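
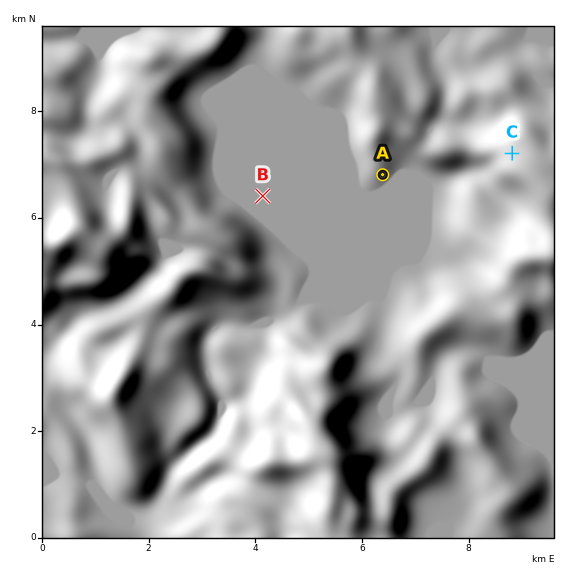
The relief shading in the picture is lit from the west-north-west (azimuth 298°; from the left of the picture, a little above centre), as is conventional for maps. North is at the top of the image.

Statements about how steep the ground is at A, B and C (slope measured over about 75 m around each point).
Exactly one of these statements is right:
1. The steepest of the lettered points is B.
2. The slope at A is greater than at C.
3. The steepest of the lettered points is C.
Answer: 3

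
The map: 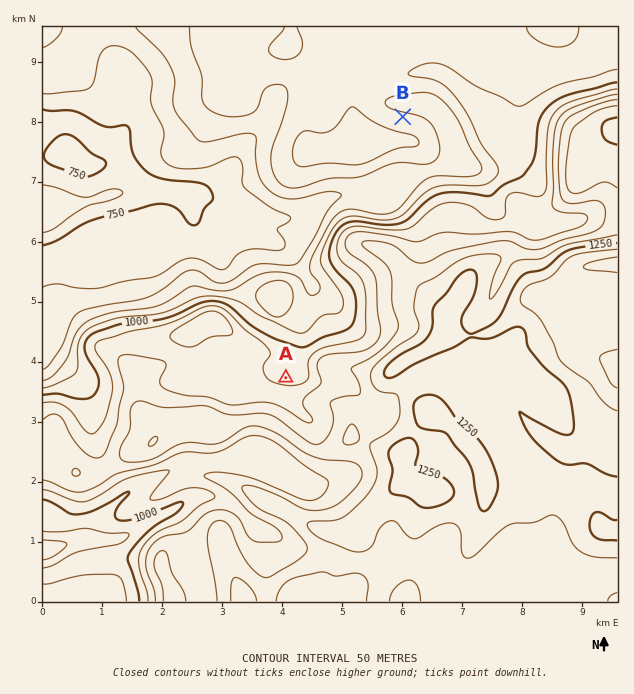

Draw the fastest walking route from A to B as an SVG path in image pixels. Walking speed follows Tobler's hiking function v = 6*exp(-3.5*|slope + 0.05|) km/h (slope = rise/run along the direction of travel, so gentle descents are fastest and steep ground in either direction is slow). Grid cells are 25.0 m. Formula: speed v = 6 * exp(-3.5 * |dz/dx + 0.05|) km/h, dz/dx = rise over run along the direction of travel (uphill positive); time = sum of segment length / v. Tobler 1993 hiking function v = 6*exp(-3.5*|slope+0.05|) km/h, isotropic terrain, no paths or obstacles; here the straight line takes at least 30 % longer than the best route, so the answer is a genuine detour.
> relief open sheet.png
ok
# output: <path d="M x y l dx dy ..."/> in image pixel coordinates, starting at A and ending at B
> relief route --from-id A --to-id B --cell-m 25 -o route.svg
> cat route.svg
<path d="M286 378l19-39 0-74 29-57 13-13 2-3 40-41 9-18 0-7 5-9"/>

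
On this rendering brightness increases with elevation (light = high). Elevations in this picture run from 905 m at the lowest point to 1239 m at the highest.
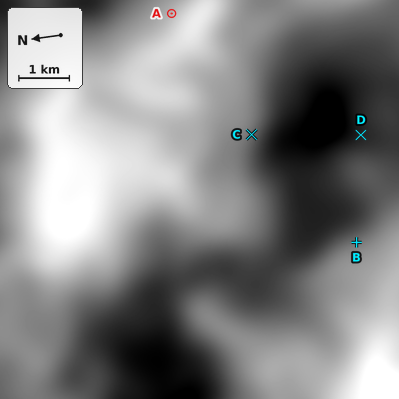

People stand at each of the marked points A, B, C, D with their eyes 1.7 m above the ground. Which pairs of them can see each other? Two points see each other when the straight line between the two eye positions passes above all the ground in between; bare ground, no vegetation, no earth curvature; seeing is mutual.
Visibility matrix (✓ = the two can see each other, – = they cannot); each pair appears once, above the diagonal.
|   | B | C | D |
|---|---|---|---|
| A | – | – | – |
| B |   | ✓ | – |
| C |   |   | ✓ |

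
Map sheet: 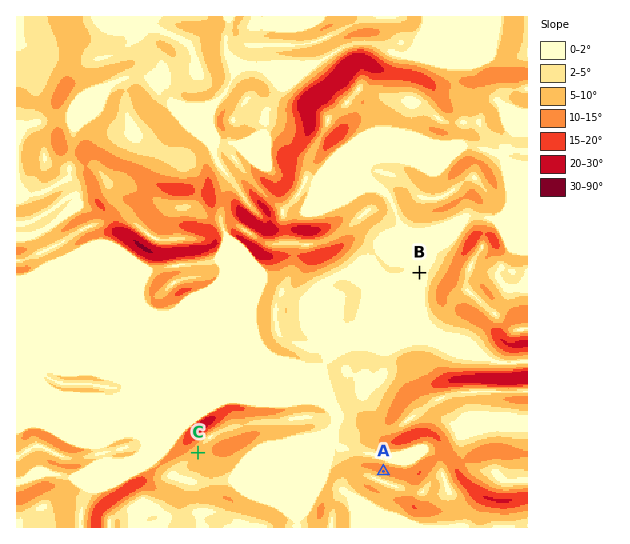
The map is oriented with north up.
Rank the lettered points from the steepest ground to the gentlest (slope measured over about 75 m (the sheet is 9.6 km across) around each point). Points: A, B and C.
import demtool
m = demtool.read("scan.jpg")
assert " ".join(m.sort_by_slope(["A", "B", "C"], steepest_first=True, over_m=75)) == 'A C B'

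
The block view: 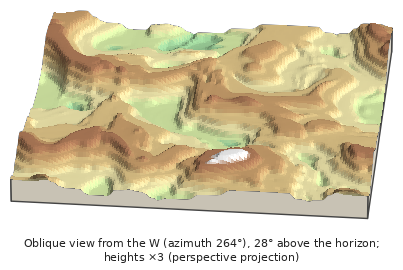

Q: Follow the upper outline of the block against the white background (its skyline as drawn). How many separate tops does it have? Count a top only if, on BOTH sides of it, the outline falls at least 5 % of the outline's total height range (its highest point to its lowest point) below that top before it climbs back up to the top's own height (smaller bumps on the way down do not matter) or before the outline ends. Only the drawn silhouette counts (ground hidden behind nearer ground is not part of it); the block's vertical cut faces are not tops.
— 2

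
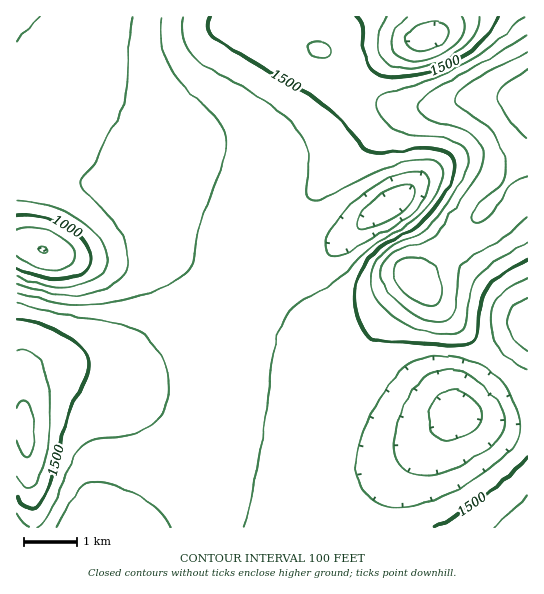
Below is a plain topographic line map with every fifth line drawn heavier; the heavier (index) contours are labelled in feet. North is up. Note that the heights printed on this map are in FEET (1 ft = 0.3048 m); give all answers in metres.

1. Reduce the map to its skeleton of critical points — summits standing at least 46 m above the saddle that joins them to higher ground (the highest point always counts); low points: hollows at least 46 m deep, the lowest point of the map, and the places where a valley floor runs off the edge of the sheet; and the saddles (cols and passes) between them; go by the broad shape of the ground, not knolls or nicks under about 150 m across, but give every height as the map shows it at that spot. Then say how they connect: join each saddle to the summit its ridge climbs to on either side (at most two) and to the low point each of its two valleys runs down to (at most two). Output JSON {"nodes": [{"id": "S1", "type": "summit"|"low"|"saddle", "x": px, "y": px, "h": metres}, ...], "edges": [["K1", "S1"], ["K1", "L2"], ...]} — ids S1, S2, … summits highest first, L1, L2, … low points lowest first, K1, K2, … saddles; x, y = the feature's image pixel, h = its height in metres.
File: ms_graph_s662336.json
{"nodes": [
{"id": "S1", "type": "summit", "x": 527, "y": 101, "h": 604},
{"id": "S2", "type": "summit", "x": 25, "y": 431, "h": 527},
{"id": "S3", "type": "summit", "x": 527, "y": 527, "h": 499},
{"id": "L1", "type": "low", "x": 42, "y": 249, "h": 243},
{"id": "L2", "type": "low", "x": 390, "y": 205, "h": 344},
{"id": "L3", "type": "low", "x": 427, "y": 37, "h": 346},
{"id": "L4", "type": "low", "x": 457, "y": 413, "h": 355},
{"id": "L5", "type": "low", "x": 90, "y": 527, "h": 367},
{"id": "L6", "type": "low", "x": 527, "y": 326, "h": 377},
{"id": "K1", "type": "saddle", "x": 447, "y": 247, "h": 533},
{"id": "K2", "type": "saddle", "x": 302, "y": 17, "h": 469},
{"id": "K3", "type": "saddle", "x": 314, "y": 463, "h": 440},
{"id": "K4", "type": "saddle", "x": 499, "y": 366, "h": 435},
{"id": "K5", "type": "saddle", "x": 277, "y": 269, "h": 417},
{"id": "K6", "type": "saddle", "x": 218, "y": 419, "h": 417}],
"edges": [["K1", "S1"], ["K1", "L2"], ["K1", "L6"], ["K2", "S1"], ["K2", "L1"], ["K2", "L3"], ["K3", "S1"], ["K3", "S3"], ["K3", "L4"], ["K3", "L5"], ["K4", "S1"], ["K4", "L4"], ["K4", "L6"], ["K5", "S1"], ["K5", "L1"], ["K5", "L2"], ["K6", "S1"], ["K6", "S2"], ["K6", "L1"], ["K6", "L5"]]}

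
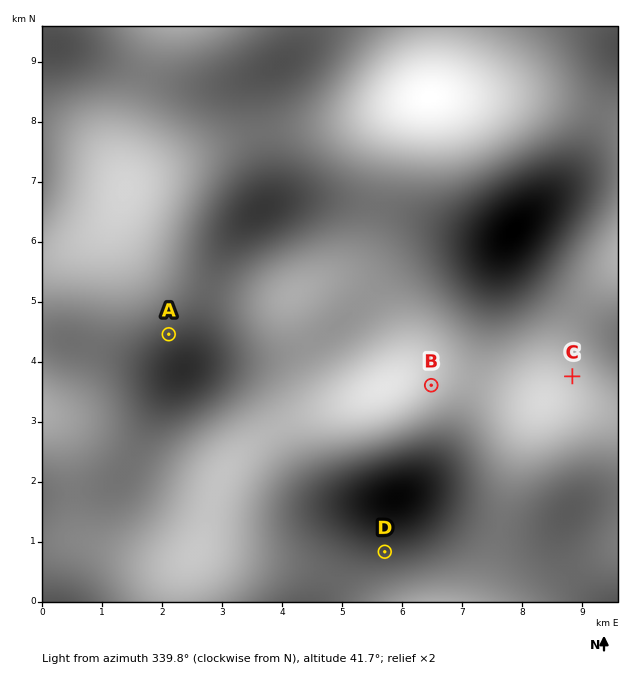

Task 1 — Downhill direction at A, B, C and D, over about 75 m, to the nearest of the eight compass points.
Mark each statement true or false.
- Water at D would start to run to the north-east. false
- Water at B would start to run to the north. true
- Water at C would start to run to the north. true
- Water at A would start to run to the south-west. false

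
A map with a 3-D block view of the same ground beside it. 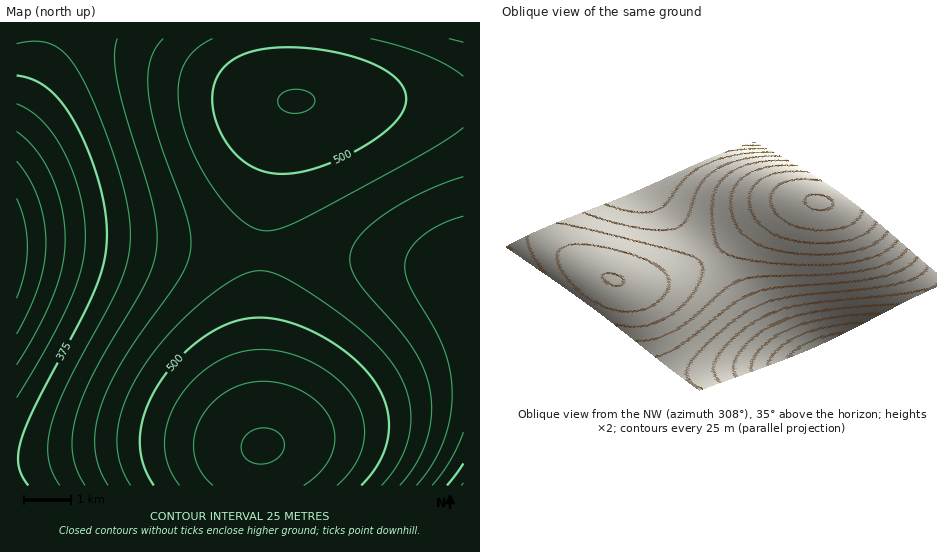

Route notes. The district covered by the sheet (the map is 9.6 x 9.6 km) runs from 260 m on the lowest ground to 580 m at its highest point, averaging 460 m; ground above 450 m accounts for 56.3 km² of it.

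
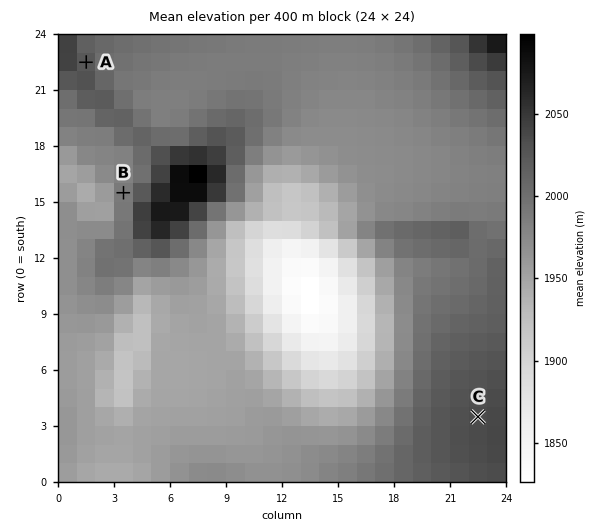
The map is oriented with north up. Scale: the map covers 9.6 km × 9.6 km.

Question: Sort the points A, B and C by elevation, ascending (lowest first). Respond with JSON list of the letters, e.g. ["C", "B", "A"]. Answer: ["B", "A", "C"]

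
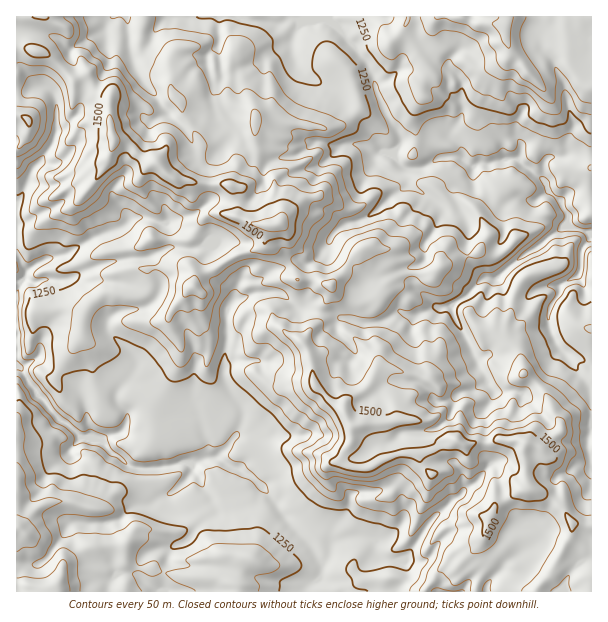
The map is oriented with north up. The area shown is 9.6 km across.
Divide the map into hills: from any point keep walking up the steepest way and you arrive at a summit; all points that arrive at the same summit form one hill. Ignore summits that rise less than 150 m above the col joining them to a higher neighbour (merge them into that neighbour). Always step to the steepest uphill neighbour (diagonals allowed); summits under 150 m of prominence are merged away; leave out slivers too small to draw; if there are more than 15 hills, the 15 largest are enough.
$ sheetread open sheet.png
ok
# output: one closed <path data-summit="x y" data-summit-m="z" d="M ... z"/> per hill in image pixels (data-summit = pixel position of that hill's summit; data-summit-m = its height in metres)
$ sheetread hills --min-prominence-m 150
<path data-summit="278 224" data-summit-m="1576" d="M327 16l-311 1 0 348 4 3 16 25 23 27 10 6 12 12 11 0 7 2 14 14 16 12 33 2 17-5 15 1 6-4 19-4 17-21 5-9 1-10-18-36 0-24 4-14-2-25 2-8 6-9 18-6 26-2 21 16 31 5 9 5 24 6 17-2 19-10 14 4 22-9 6 1 11-2 2 11 33 66 7 8 21 0 9 3 24-25 12-19 3 0 7 7 8 15 14 14 0-230-43 1-5 7-2 13-2 1-24-20-9 0-15 5-13 0-3 3-5 0-12-9-19 0-7-10-8-5-18-2-6 4-1-9-20-33-7-27-6-12z"/><path data-summit="525 444" data-summit-m="1547" d="M278 292l-26 2-18 6-6 9-4 71 8 18 9 13 1 8-6 16-8 12-11 9 4 4 21 10 15 11 42 51 10-4 9 1 5 1 9 12 19-6 18 2 7 5-2 6 6 9 10 2 14 0 2 16-10 14 0 2 196-1 0-136-4-9 4-14 0-45-29-37-4 1-11 18-24 25-9-3-18 1-10-9-33-66-2-11-11 2-6-1-22 9-14-4-15 8-21 4-24-6-9-5-31-5z"/><path data-summit="54 591" data-summit-m="1447" d="M17 366l0 226 288 0 4-8 11-6 2-15-10-17-29-31-17-24-17-16-22-11-9-7-14 1-10 6-15-1-17 5-33-2-16-12-14-14-7-2-11 0-12-12-10-6-23-27-16-25z"/><path data-summit="504 29" data-summit-m="1460" d="M591 16l-262 0-1 2 27 29 12 16 6 12 7 27 10 18 7 9 5 13 11-2 16 4 11 13 19 0 12 9 5 0 3-3 13 0 15-5 9 0 26 20 2-14 5-7 43-2z"/>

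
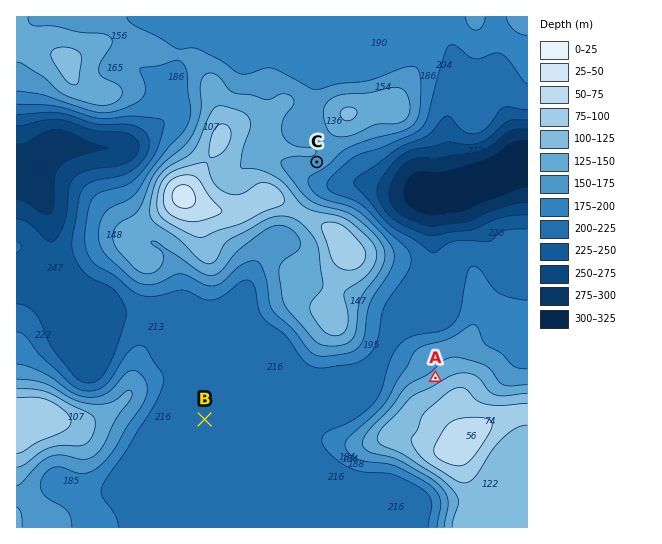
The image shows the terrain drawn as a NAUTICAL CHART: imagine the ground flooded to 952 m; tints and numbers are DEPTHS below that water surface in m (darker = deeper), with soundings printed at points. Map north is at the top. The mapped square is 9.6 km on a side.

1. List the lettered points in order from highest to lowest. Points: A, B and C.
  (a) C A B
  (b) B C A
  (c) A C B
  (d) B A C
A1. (c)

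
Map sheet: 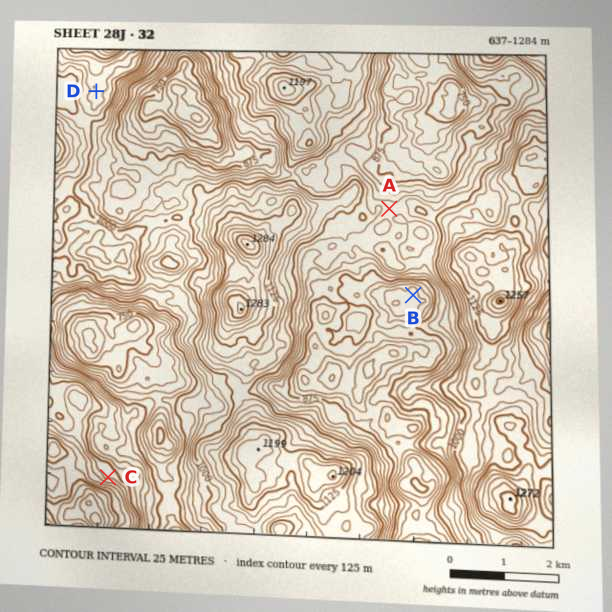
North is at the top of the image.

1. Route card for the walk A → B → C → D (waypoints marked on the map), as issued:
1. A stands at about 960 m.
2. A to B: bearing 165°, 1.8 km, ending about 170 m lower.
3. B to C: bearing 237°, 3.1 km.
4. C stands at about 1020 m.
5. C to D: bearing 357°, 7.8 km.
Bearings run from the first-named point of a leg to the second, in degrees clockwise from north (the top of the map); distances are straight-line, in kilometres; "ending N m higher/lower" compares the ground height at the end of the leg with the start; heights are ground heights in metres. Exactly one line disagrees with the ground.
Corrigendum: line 3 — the distance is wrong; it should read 6.9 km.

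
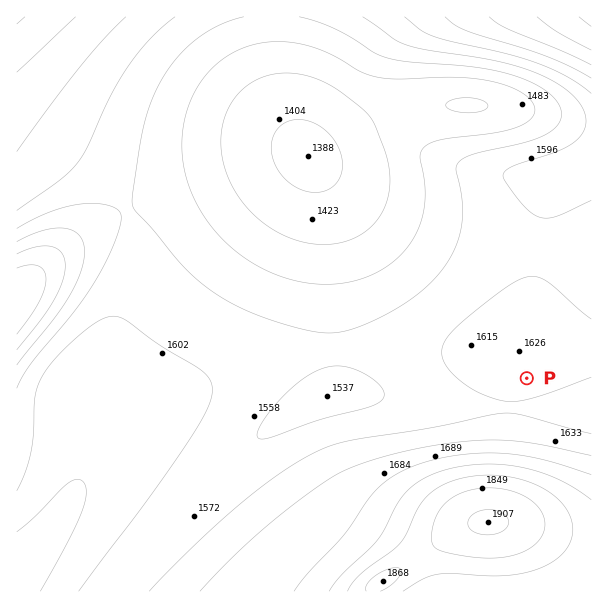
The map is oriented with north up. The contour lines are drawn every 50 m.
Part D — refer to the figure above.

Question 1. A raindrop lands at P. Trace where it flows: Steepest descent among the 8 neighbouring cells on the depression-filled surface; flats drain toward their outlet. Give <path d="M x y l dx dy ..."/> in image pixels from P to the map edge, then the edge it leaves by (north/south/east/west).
<path d="M527 378l0 26 4 4 60 0"/>
exit: east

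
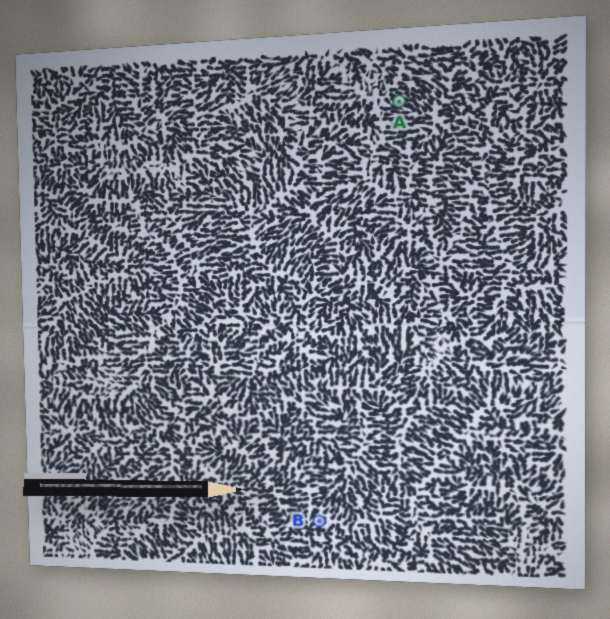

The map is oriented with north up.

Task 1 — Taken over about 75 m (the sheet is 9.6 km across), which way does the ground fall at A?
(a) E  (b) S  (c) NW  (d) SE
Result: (d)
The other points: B SW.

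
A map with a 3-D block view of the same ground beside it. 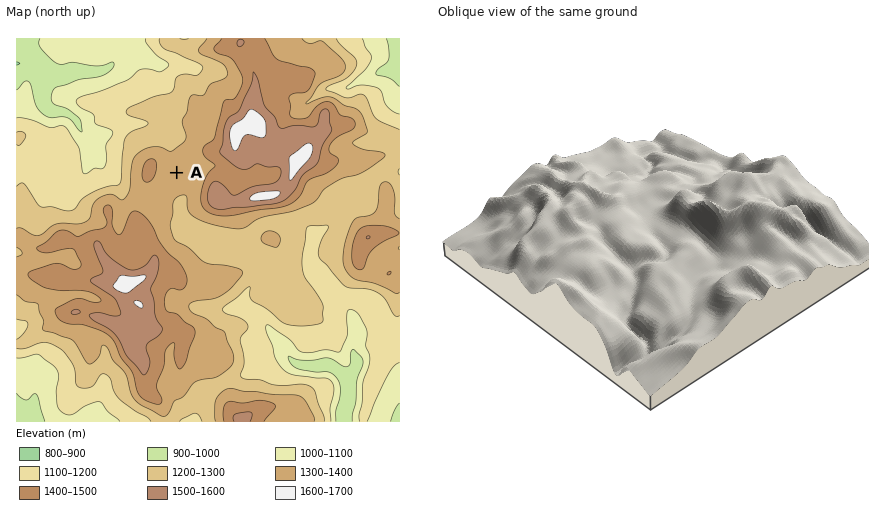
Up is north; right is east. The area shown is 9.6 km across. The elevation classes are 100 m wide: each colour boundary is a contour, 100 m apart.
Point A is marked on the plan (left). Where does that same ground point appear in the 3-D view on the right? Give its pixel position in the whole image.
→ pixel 675 188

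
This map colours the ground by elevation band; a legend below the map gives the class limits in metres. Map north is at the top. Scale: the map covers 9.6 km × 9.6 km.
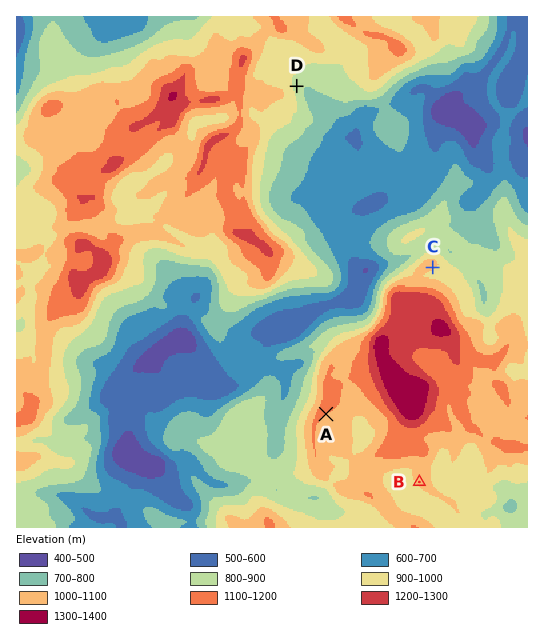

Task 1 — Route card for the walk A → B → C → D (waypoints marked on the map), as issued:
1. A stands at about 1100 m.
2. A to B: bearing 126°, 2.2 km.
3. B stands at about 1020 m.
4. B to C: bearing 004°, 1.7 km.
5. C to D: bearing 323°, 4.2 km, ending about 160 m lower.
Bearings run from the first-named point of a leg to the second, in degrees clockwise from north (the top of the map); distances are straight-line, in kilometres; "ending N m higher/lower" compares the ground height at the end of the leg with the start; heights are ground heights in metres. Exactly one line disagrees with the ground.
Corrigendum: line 4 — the distance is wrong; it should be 4.0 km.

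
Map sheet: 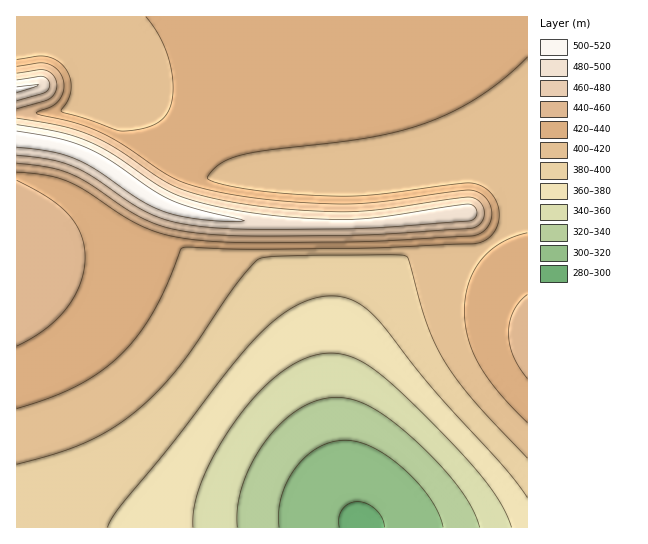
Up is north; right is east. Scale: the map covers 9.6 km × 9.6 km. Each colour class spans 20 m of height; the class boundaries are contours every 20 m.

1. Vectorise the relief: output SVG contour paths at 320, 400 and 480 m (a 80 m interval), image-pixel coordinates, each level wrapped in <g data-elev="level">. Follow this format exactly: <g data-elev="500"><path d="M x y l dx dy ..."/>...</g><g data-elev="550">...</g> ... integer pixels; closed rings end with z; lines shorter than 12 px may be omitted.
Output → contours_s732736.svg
<g data-elev="320"><path d="M279 527l0-14 2-16 6-16 9-14 10-11 13-9 12-5 14-2 13 2 15 5 14 9 16 13 15 14 12 15 8 15 5 14"/></g><g data-elev="400"><path d="M17 464l41-11 29-11 27-15 25-19 20-19 20-22 55-80 24-28 12-2 47-2 76 0 14 2 20 66 8 20 9 18 13 18 17 22 53 57"/></g><g data-elev="480"><path d="M17 155l32 4 21 6 21 11 39 27 19 10 21 8 27 5 57 3 113-1 102-7 5-2 3-5-2-7-6-3-87 13-35 3-62-3-59-9-33-8-23-8-17-10-42-29-26-13-27-8-41-7"/><path d="M17 101l28-8 4-4 1-4-3-6-5-3-25 4"/></g>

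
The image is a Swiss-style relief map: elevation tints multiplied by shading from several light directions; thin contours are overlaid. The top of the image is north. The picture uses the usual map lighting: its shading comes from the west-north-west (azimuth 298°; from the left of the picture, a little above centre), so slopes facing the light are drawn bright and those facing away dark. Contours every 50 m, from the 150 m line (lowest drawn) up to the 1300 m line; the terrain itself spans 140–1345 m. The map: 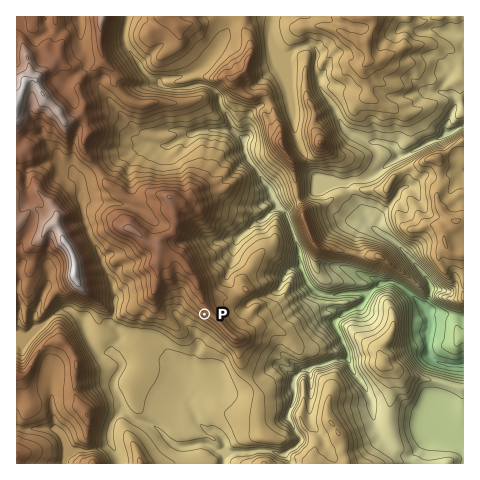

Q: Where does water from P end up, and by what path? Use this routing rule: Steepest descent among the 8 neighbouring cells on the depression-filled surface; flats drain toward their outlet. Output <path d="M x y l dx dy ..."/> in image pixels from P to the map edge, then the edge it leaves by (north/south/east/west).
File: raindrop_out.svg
<path d="M204 314l-8 8 1 28-4 10 0 15-4 10-2 4 0 8 2 3 0 4 6 10 2 7 9 9 8 1 3 2 5 5 2 4 0 4 6 6 41-1 7 3 5 0 11-6 6-6 1-3-7-9-2-7-4-4 0-7 6-13 0-11 1-2 0-8 2-2 5-6 7 0 6-5 10-1 10-4 12 0 1-3 0-7-2-2 0-2-3-3 0-2-8-15 0-5 5-5 9-5 9-4 7-7 0-2 9-10 3-2 4 0 3-3 5 0 2-2 13 7 20 19 1 4 3 3 0 42 3 2 13 6 3 0 1 1 15 0"/>
exit: east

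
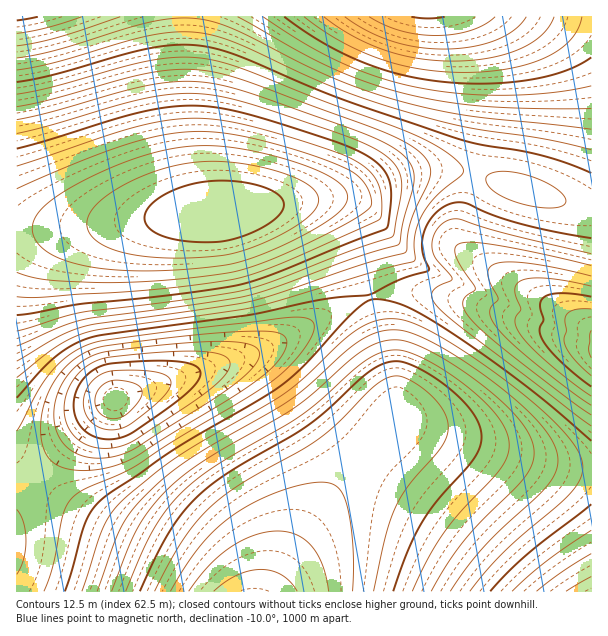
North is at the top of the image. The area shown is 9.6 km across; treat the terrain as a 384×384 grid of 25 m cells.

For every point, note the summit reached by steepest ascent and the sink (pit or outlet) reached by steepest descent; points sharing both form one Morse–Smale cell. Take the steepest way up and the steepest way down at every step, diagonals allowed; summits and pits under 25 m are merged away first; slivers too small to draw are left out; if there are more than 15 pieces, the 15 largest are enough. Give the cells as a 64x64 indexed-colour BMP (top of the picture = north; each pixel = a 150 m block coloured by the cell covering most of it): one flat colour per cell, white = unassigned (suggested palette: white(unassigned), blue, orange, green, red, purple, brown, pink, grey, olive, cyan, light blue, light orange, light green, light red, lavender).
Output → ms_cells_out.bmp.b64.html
<image width="64" height="64" href="data:image/bmp;base64,Qk12CAAAAAAAAHYAAAAoAAAAQAAAAEAAAAABAAQAAAAAAAAIAAATCwAAEwsAABAAAAAAAAAA////ALR3HwAOf/8ALKAsACgn1gC9Z5QAS1aMAMJ34wB/f38AIr28AM++FwDox64AeLv/AIrfmACWmP8A1bDFACIiIiIiIiIiIiIiIiIiJEREREREREREREREREREREREIiIiIiIiIiIiIiIiIiIkREREREREREREREREREREREQiIiIiIiIiIiIiIiIiIiJERERERERERERERERERERERCIiIiIiIiIiIiIiIiIiIkREREREREREREREREREREREIiIiIiIiIiIiIiIiIiIiJEREREREREREREREREREREQiIiIiIiIiIiIiIiIiIiIkRERERERERERERERERERERCIiIiIiIiIiIiIiIiIiIiJEREREREREREREREREREREIiIiIiIiIiIiIiIiIiIiIiREREREREREREREREREREQiIiIiIiIiIiIiIiIiIiIiJERERERERERERERERERERCIiIiIiIiIiIiIiIiIiIiIiREREREREREREREREREREIiIiIiIiIiIiIiIiIiIiIiIkREREREREREREREREREQyIiIiIiIiIiIiIiIiIiIiIiRERERERERERERERERERDMiIiIiIiIiIiIiIiIiIiIiIkREREREREREREREREREMzIiIiIiIiIiIiIiIiIiIiIiJEREREREREREREREREQzMyIiIiIiIiIiIiIiIiIiIiIiRERERERERERERHd3dzMzMiIiIiIiIiIiIiIiIiIiIiIkRERERERERHd3d3d3MzMzIiIiIiIiIiIiIiIiIiIiIiJEREREREd3d3d3d3czMzMyIiIiIiIiIiIiIiIiIiIiIiREREd3d3d3d3d3dzMzMzMiIiIiIiIiIiIiIiIiIiIiIkR3d3d3d3d3d3d3MzMzMzIiIiIiIiIiIiIiIiIiIiIid3d3d3d3d3d3d3czMzMzMyIiIiIiIiIiIiIiIiIiIiJ3d3d3d3d3d3d3dzMzMzMzMiIiIiIiIiIiIiIiIiIiInd3d3d3d3d3d3d3MzMzMzMzMyIiIiIiIiIiIiIiIiIid3d3d3d3d3d3d3czMzMzMzMzMzIiIiIiIiIiIiIiIiJ3d3d3d3d3d3d3dzMzMzMzMzMzMzMiIiIiIiIiIiIiInd3d3d3d3d3d3d3MzMzMzMzMzMzMzMyIiIiIiIiIiInd3d3d3d3d3d3d3czMzMzMzMzMzMzMzMzIiIiIiIiIid3d3d3d3d3d3d3dzMzMzMzMzMzMzMzMzMzMiIiIiIiJ3d3d3d3d3d3d3d3MzMzMzMzMzMzMzMzMzMzIiIiIiInd3d3d3d3d3d3dmYzMzMzMzMzMzMzMzMzMzMzIiIiInd3d3d3d3d3d2ZmZjMzMzMzMzMzMzMzMzMzMzMzIiIid3d3d3d3d3ZmZmZmMzMzMzMzMzMzMzMzMzMzMzMzIiJ3d3d3d3dmZmZmZmYzMzMzMzMzMzMzMzMzMzMzMzMzN3d3d3d2ZmZmZmZmZjMzMzMzMzMzMzMzMzMzMzMzMzM2ZmZmZmZmZmZmZmZmMzMzMzMzMzMzMzMzMzMzMzMzMzZmZmZmZmZmZmZmZmYzMzMzMzMzMzMzMzMzMzMzMzMzNmZmZmZmZmZmZmZmZjMzMzMzMzMzMzMzMzMzMzMzMzNmZmZmZmZmZmZmZmZmMzMzMzMzMzMzMzMzMzMzMzMzM2ZmZmZmZmZmZmZmZmYzMzMzMzMzMzMzMzMzMzMzMzMzZmZmZmZmZmZmZmZmZjMzMzMzMzMzMzMzMzMzMzMzMzZmZmZmZmZmZmZmZmZmVVUzMzMzMzMzMzMzMzMzMzMzNmZmZmZmZmZmZmZmZmZVVVVVVVVVUzMzMzMzMzMzMzNmZmZmZmZmZmZmZmZmZlVVVVVVVVVVVVVRERMzMzMzNmZmZmZmZmZmZmZmZmZmVVVVVVVVVVVVVRERERERERZmZmZmZmZmZmZmZmZmERFVVVVVVVVVVVVVERERERERERERZmZmZmZmZmZmYREREVVVVVVVVVVVVVURERERERERERERFmZmZmZmZhERERERVVVVVVVVVVVVUREREREREREREREREWZmZmERERERERFVVVVVVVVVVVVREREREREREREREREREREREREREREREVVVVVVVVVVVVVERERERERERERERERERERERERERERERVVVVVVVVVVVVURERERERERERERERERERERERERERERFVVVVVVVVVVVVREREREREREREREREREREREREREREREVVVVVVVVVVVVVERERERERERERERERERERERERERERERVVVVVVVVVVVVURERERERERERERERERERERERERERERFVVVVVVVVVVVVREREREREREREREREREREREREREREREVVVVVVVVVVVVVERERERERERERERERERERERERERERERVVVVVVVVVVVVURERERERERERERERERERERERERERERFVVVVVVVVVVVVREREREREREREREREREREREREREREREVVVVVVVVVVVVVERERERERERERERERERERERERERERERVVVVVVVVVVVVURERERERERERERERERERERERERERERFVVVVVVVVVVVVREREREREREREREREREREREREREREREVVVVVVVVVVVVVERERERERERERERERERERERERERERERVVVVVVVVVVVVURERERERERERERERERERERERERERERFVVVVVVVVVVVVREREREREREREREREREREREREREREREVVVVVVVVVVVVVERERERERERERERERERERERERERERER"/>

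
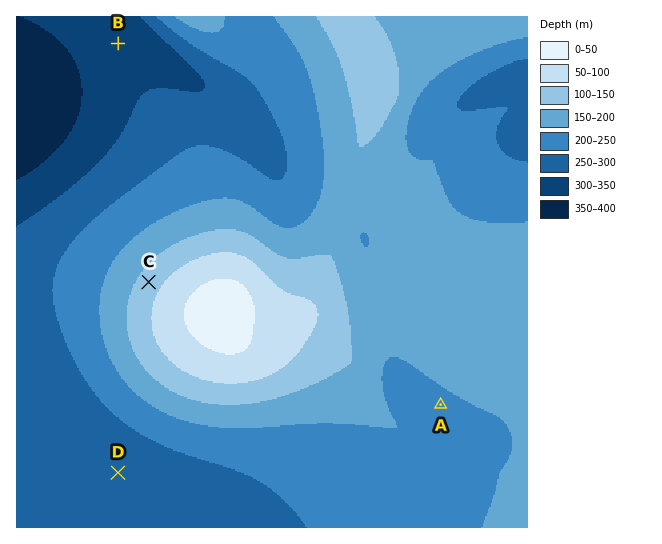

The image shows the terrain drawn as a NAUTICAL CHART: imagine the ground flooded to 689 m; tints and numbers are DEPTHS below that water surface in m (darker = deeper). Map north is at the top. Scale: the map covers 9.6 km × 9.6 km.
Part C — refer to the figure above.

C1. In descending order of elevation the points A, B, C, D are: C A D B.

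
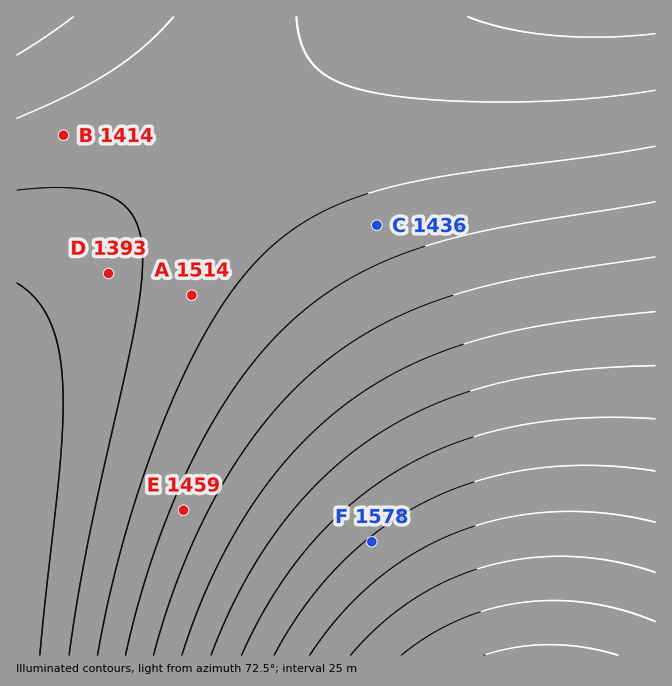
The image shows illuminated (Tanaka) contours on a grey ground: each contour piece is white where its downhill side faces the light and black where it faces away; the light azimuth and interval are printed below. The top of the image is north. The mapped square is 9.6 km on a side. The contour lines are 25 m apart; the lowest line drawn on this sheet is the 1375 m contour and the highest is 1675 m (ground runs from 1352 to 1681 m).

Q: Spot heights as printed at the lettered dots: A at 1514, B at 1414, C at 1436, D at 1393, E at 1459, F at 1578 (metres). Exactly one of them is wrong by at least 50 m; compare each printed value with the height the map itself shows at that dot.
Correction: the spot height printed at A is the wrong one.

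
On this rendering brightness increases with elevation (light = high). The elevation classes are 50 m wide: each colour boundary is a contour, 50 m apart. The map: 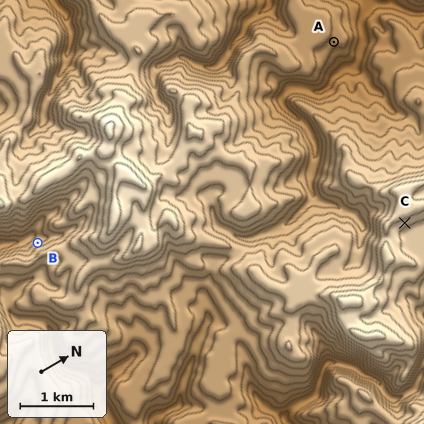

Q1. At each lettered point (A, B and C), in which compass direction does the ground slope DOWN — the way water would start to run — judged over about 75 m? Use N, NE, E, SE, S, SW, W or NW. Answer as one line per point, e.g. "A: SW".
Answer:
A: E
B: W
C: E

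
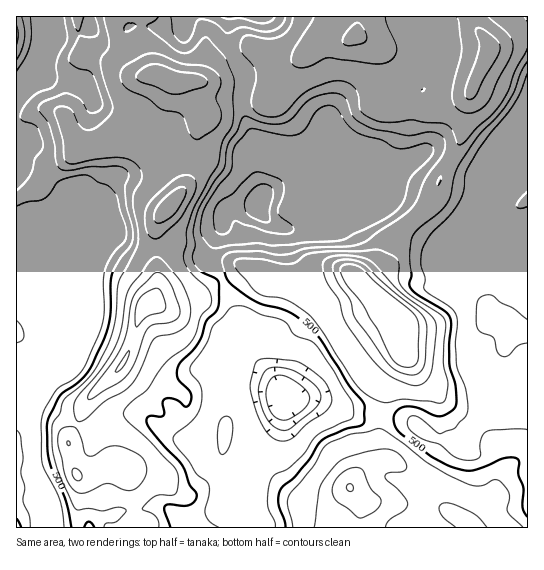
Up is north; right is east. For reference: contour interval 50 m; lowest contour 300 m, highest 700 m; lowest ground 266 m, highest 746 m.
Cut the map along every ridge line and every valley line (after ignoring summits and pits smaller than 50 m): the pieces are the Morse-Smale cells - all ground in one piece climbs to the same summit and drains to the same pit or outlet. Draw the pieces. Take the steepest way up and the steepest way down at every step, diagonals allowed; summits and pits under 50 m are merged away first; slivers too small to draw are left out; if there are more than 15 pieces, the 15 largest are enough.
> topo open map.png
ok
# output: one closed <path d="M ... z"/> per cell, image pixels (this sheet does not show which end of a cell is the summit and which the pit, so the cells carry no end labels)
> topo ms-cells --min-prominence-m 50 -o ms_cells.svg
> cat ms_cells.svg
<path d="M527 101l-20 29-18 31-6 6-13 2-19-11-24 49-42 35-9 21-17 16 12 14 26 22 6 11 1 27-19 29-1 16-4 13 30 9 13 12 12 7 14 1 14 5 4-2 10-21 10-11 10-24 10-44 11-10 10-2z"/><path d="M245 267l-20 12-2 3 5 17 12 24-5 16 0 7 8 11 14 8-11-4-13 0-12 5-4 27-16 38-6 11 10 23 8 7 18 11 2 7-1 13 3 4-5 0-43 10-7 4 2 7 76 0 1-5-13-10-5-1-2-6 10-21 11-31 9-11 11-18 5-26 30 0 28 10 28 0 8 3 4-7 2-23 19-29-1-27-3-7-46-44-12 1-23 12-8 1-25-8-16-1-9-7z"/><path d="M437 151l-10 0-37 20-12 4-3-1-4-7-30 1-11-5-23 5-41 24-9 12-24 1-6 3-4 7 0 11-18 32 18 22 22-13 16 6 9 7 16 1 25 8 8-1 27-13 8 0 5 4 17-16 9-21 33-26 14-17 8-21 11-19-2-3z"/><path d="M315 399l-30 0-5 26-24 37-17 48 15 9 5 4 0 5 212-1-5-6-21-13-9-15-6-6-36-26-13-2-2-8 0-39-8-3-28 0z"/><path d="M358 36l-5 0-6 4-26 0-30 27-15 26-7 7-26 3 1 14 12 28-1 26 7 25 27-19 22-10 12-2 4-2 14 5 30-1 4 7 3 1 12-4 26-14-5-20 1-27-18 1-15-13 4-20-3-23-11-12z"/><path d="M111 16l-21 0 1 10-10 7-14 3-21 0-7 22-7 9-8 20-8 8 0 42 11 5 0 11-7 16 5-4 8-1 12 5 17 19 9 6 0 3 7 7 11 7 12 13-1-11 8-30 6-6 21-4 24-10 12-12-9-6-12-2 1-11-13-4-39-21-4-5-6-13-5-6 9-30 0-16-2-8 10 7 12-1 2-2z"/><path d="M222 280l-20 13-20 8-12 4-23-1-4 5-11 36-8 17-37 39-8 17-1 7 9 4 10 0 18-13 27-3 20 18 12 6 16 6 4 0 3-4 22-50 2-23 12-5 23 2-13-6-8-11 0-7 5-16-12-24z"/><path d="M527 332l-9 1-11 10-10 44-10 24-12 15-10 19-16-5-14-1-12-7-13-12-28-8-3 3 0 36 2 8 13 2 36 26 6 6 7 13 23 15 5 7 57-1z"/><path d="M17 137l-1 225 22 14 7 0 25-9 5-5 12-28 2-20-5-19 3-8 1-25 5-25 8-12-12-14-11-7-7-7 0-3-9-6-17-19-12-5-8 1-5 4 7-16 0-11z"/><path d="M101 225l-8 12-2 9-4 41-3 8 5 19 0 9-14 39-6 6-14 3-10 5-7 0-13-6 11 31 39 23 4-3 8-20 37-39 8-17 8-31 3-5 9-8 5-11-1-43-13 0-13-4-21-11z"/><path d="M142 413l-27 3-18 13-10 0-10-5-9 15 8 35 2 2 8-1 20-8 13 1 9 7 6 36 25-6 12 6 8 9 4 0 8-4 42-9 0-17-2-7-18-11-8-7-8-19-3-3-28-10z"/><path d="M19 365l-2 1 8 11 8 50-1 42 17 28 4 16-1 8-5 6 42 1 6-8 6-3 10-1 12-5 10 0 0-12-4-20-1-4-9-7-13-1-20 8-8 1-2-2-8-31 0-4 8-14-40-24-8-27z"/><path d="M527 35l-10 1-24 11-20 36-5 16-5 35-11 23 2 3 16 9 11-1 8-7 18-31 21-29z"/><path d="M527 16l-97 0 2 50-7 21-13 14 0 8 6 2 16-2 13-6 19-6 6-7 17-40 28-14 11-2z"/><path d="M429 16l-100 0-1 13-5 9 24 2 6-4 5 0 11 7 10 10 2 6 2 19-4 20 15 13 15 0 3-2 0-8 13-14 6-14 1-39z"/>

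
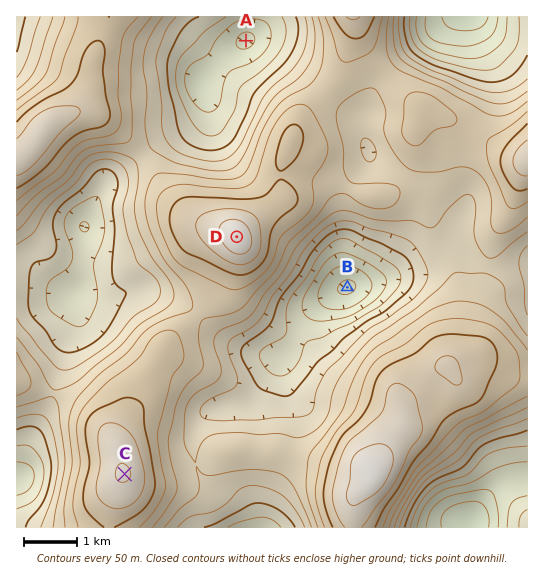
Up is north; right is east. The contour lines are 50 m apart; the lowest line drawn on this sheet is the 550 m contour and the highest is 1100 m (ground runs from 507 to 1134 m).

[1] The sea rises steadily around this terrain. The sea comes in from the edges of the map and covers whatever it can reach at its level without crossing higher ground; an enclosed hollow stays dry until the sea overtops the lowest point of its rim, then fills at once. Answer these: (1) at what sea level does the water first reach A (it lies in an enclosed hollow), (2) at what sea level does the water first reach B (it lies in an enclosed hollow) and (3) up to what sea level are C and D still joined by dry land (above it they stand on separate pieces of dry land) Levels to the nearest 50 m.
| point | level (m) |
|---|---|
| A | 650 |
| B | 850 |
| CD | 900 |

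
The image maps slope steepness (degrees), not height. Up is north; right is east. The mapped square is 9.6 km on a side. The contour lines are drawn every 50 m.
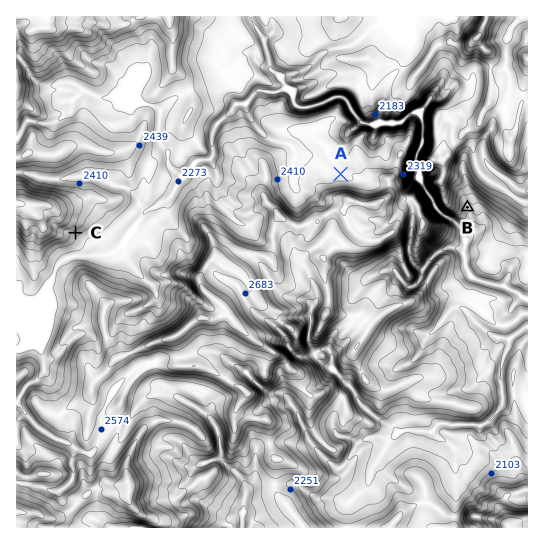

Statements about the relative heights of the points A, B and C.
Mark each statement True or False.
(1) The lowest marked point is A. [False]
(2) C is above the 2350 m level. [True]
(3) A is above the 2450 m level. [False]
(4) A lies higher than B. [True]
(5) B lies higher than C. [False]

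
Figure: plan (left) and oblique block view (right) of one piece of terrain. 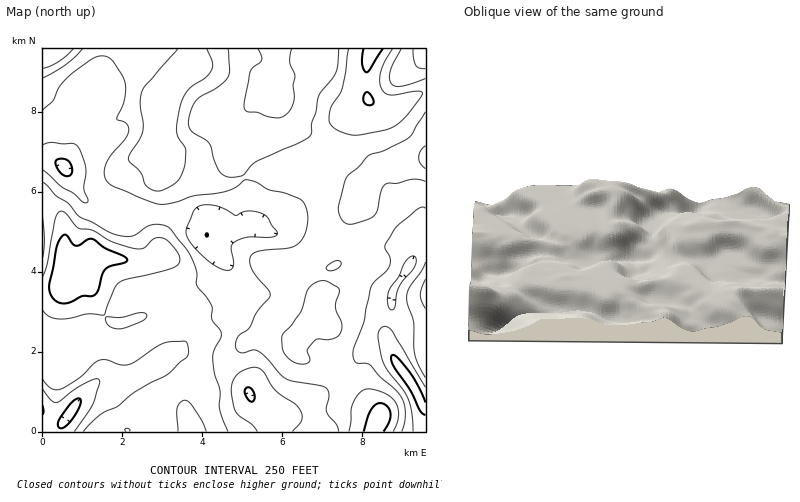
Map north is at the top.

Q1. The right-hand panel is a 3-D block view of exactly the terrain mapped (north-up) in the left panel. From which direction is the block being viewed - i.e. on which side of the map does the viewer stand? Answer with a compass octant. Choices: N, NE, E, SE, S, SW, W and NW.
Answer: E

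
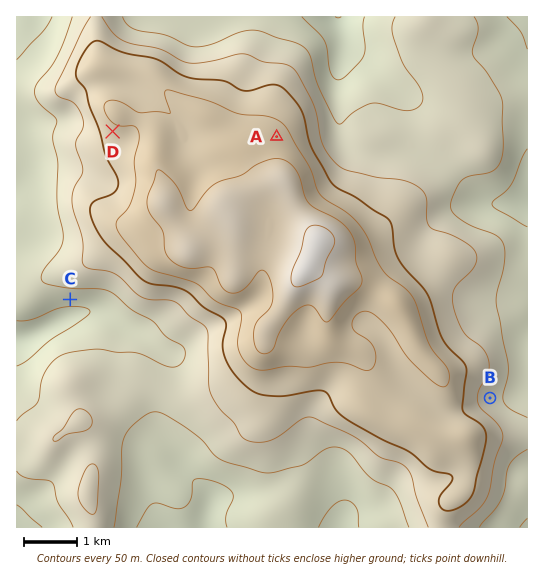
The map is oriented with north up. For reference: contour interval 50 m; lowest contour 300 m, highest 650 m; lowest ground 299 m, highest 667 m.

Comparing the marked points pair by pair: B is below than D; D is above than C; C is below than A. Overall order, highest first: A D B C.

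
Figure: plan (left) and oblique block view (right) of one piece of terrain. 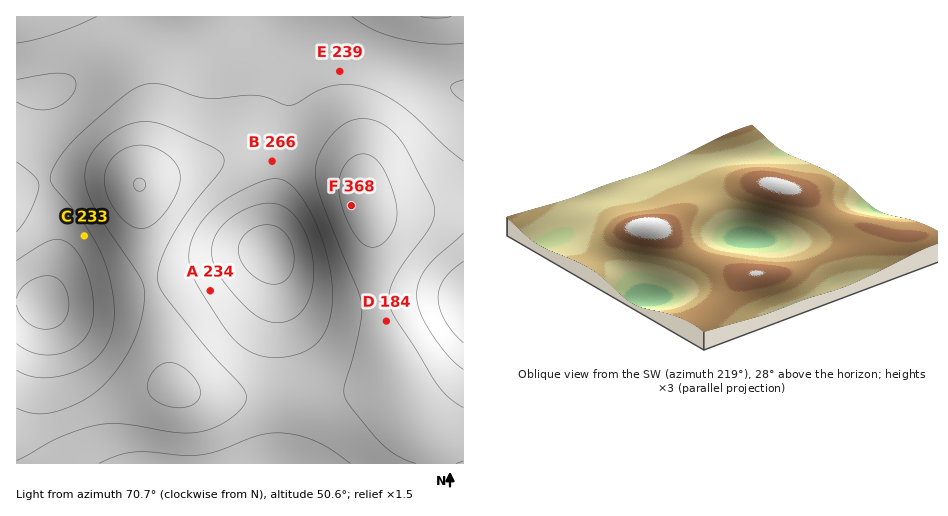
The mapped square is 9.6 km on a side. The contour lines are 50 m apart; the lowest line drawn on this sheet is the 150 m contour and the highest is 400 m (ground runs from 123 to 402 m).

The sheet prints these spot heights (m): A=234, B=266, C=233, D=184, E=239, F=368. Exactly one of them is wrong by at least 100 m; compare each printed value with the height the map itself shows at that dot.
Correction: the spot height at D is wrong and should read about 309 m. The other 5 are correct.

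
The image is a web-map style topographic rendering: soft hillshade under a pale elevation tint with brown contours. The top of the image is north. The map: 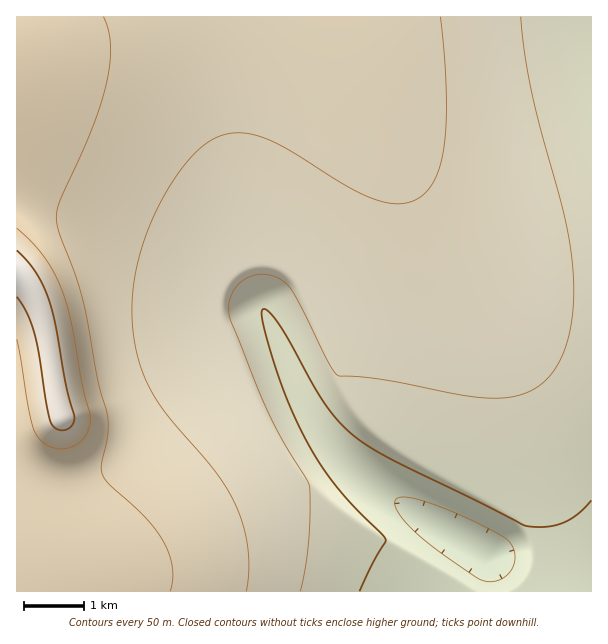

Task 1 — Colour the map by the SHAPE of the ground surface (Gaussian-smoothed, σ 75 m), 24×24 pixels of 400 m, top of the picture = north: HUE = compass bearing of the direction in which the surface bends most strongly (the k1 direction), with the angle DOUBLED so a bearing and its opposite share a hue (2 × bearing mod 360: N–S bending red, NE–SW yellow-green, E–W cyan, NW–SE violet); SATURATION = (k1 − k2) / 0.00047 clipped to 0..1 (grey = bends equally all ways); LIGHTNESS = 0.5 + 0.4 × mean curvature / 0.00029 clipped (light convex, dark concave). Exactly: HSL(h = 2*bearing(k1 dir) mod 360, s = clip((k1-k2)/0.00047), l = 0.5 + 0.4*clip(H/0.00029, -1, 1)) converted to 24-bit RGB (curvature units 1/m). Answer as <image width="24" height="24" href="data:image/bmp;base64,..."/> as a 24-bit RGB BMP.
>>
<image width="24" height="24" href="data:image/bmp;base64,Qk32BgAAAAAAADYAAAAoAAAAGAAAABgAAAABABgAAAAAAMAGAAATCwAAEwsAAAAAAAAAAAAAgoSGgoWIg4eJhIeKhIeKhYeKhoeKiIeKiYaLiIKKhn+Kg3yJgHmIfXaGeXSEdHGDcnSDcLvBfvTyJVmg0xnP2Wxvgop3ho52gYaFgYeGgoiHgomIg4mJhYiJhoeIiIaIiYSJioCKiX2Jh3qJhHiIgXaGfHSFbputgObxP8befiQnWCMlIiEd/etPhIp4ho14gIeDgIiDgIiEgYiFgoiGg4eGhYaGh4SFiIKGiX6HiXuHiXmIiHeIdXiRgOTnUtTpgigxdh0fdx4ediEiLo9Mcu5pg4p6ho15gId+f4h8fIl7fYh/gIeCgYaDg4WDhYKDh3+DiHyEiXmFiXeGd6qlgfPhpC1ddR0pdhwjeB4fjiwtZOzqgOTYe417hIl7h4x6indrk4hUd5VSZo9meYh9f4WAgoOBhICAhn2Bh3qCiHiCeKuNcfG4gCRKeRo1exoshCUvT9TjiOrueaOjgIR+goZ9hIl8h4x8oDBLyHQLXsoIKqRQYo1/e4R+gYJ/gn5+hHt+hnh/kIp4f/KVfSRffBlMhRhAyC10ifLxd7G3fn6Cf4F/gIR/god+hIl+h4t9yhDD9ru1sPm2BNXbRHqTd4KBgIF8gXx7gnl8hHd8iuGApi6QehlpihdmTt/Mh+DNeXqJgHyCgH+BgIKAgYWAgod/hIl/hot/ZTea6PvQ2vbVJBXLRT6QdXd+f396f3t5gXh5jJF1iO5pchx3gBh/0Cuzit6ghHmEgXuCgH6CgIGCgIOBgIWAgoeAhImAhoqAYkmi7f/MsNxmQSVuY09+fXh8fn15fnl5f3d5mdh6sC6wahp5eB2EmO+JiYF6g3qCgX2CgH+BgIKCgISCgIaBgYeBg4mBhoqBlbdR8P/MocJcOyN4ZVp/fXp6fXx6fXl6gXl4ou6AZh97ZBt6ui7Al9V/g3qAgnyBgX+BgIKBgIOBgIWBgIaAgYeAg4iBhYmBo9Jc7P/McU2vQyV/bGOAfXt7fXt6fXl8grd0cN9AZht6ZBx5lu5th5B6gnx/gX6AgIGAgIOBf4SBf4aAgIeAgIeAgoiAhYmBov913v/GbzubVy6EdWuAfXt8fXt8fXl9wPBlUClOXR5oeyuKn+qFgXx/gX5/gYB/gIKAf4SAf4WAf4aAf4eAgIeAgoiAhIiBzP/QoOCTeSGScUGHfHR/fXx8fXp9fHh+6ohjTyU1IR0kN+xSgad4gX1/gX9/gYKAgIR/f4V/f4aAf4eAf4eAf4d/gYeAhIeBvPnWtD6SjCKGg1yFfnp9fXx9fHp+e3h+jnOG4F70S3b7bc67gH2AgH5/gYF/gYN/gIV/foZ/fod/foeAf4eAf4eAgIaAg4aBsz5RkhtTikZygXJ8fnx9fXx+e3p+end/end/fHiAfXqBf3yAgH6AgIB/gYJ/gYV/gIZ/fod+fod/fod/foeAf4eAgIaAgoWBjh8jjERThG1zgH18fn19fXx+e3l/eXeAeXeAe3mAfXuAfn2Af3+AgIGAgYN/gYZ/gId+fod+foh/foh/foeAf4aAf4WAgYOBjGBXhnVxgoB8gIB+fn5/fHt/enmAeHeAeHeAenmAfHuAfn2Af4CAgIKAgYR/gYd/gIh+foh+fYh+fYd/foeAfoaAf4SAgIKBh4N6hIR+gYJ/gIB/fn2AfHuAenmAd3eBd3eBenmBe3uBfX6Af4GBgIN/gYV/gYd/gIl+foh+fYh+fYd+fYZ/foV/foOAf4GAhYaAg4OBgYGAgH+Bfn2BfHuBeXmBd3aCd3eCeXmBe3uBfX+Bf4GBgIN/gYZ/goh/gYl+f4l+fYh9fYd+fYV+fYR/foJ/f4CAhYWCg4KCgoGDgH+CfnyCfHqCeniCeHaCd3eCeXmCe3yBfn+Bf4KBf4R/gYZ/gol/gop+gIl+fod9fYZ+fYV+fYN+foB/fn5/hYOEhIKFg4CEgX6Ef3yEfXqDe3iDeHeDeHeDeXmCfH2CfoCCf4OBf4R/gYd/g4l/gop+gIh+f4d+foV9fYN+fYF+fn9+fnx+hoOHhYGHhH+Ggn2GgXuFf3qFfHiEeXeEeHeDenqCfH6CfoGCf4OBgIWAgYd/g4l/g4p/gYh+gIZ+f4R+foJ+foB+fn1+fnt+hoKJhoCJhX6IhHyIg3uHgXmGfniFe3eEeniEenqDfH6CfoKDf4SCgIWAgoeAhIl/hIl/g4d/gYV+gIN+gIF+f359fnx9fnl9h4CLh36Lh3yLhnuKhXqJg3mIgHiGfXiFe3mEe3uDfX+Df4ODf4SCgIaAgoeAhImAhYmAhIZ/g4R/goJ+gH99f3x8fnp8fnh9"/>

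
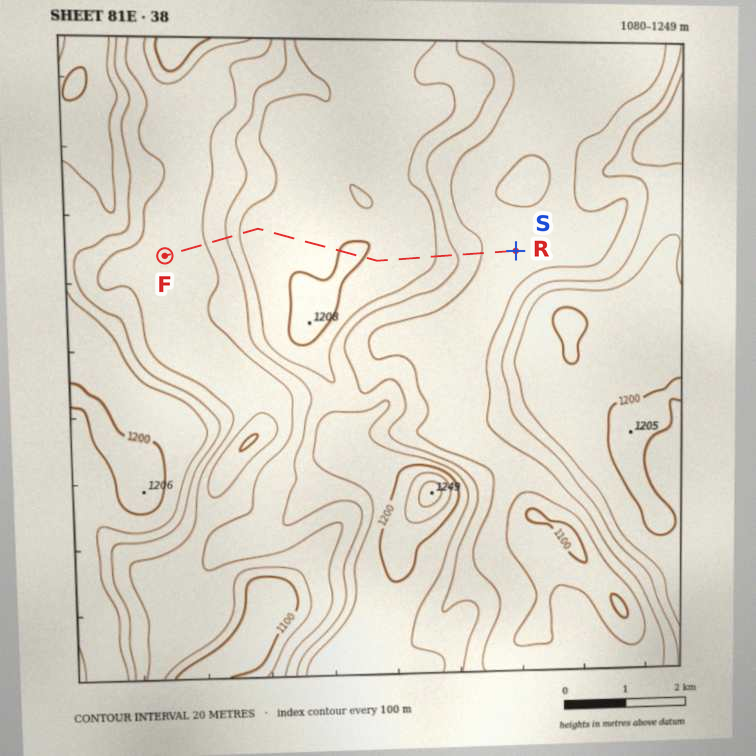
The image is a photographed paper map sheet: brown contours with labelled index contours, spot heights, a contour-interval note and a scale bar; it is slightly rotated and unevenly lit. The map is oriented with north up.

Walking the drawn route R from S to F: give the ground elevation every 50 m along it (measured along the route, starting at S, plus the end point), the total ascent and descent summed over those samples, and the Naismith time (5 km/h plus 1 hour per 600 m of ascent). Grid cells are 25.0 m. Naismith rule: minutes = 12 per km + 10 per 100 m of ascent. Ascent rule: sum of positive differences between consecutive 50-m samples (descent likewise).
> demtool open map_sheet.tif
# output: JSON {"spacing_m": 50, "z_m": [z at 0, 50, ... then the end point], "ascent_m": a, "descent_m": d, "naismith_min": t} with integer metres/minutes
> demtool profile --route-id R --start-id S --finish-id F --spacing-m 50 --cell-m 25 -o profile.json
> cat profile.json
{"spacing_m": 50, "z_m": [1132, 1132, 1132, 1132, 1132, 1133, 1134, 1135, 1136, 1137, 1139, 1140, 1143, 1146, 1149, 1151, 1154, 1157, 1159, 1161, 1164, 1167, 1170, 1173, 1177, 1179, 1182, 1184, 1185, 1187, 1188, 1189, 1190, 1191, 1192, 1194, 1195, 1196, 1196, 1197, 1197, 1197, 1197, 1198, 1198, 1198, 1199, 1199, 1200, 1201, 1201, 1201, 1201, 1201, 1201, 1200, 1200, 1199, 1199, 1198, 1198, 1197, 1197, 1197, 1197, 1197, 1196, 1196, 1196, 1196, 1196, 1196, 1196, 1196, 1196, 1195, 1195, 1195, 1195, 1194, 1194, 1193, 1192, 1191, 1190, 1187, 1184, 1181, 1176, 1171, 1166, 1161, 1156, 1152, 1148, 1145, 1143, 1141, 1140, 1139, 1138, 1138, 1138, 1138, 1137, 1137, 1137, 1137, 1137, 1137, 1137, 1137], "ascent_m": 70, "descent_m": 65, "naismith_min": 74}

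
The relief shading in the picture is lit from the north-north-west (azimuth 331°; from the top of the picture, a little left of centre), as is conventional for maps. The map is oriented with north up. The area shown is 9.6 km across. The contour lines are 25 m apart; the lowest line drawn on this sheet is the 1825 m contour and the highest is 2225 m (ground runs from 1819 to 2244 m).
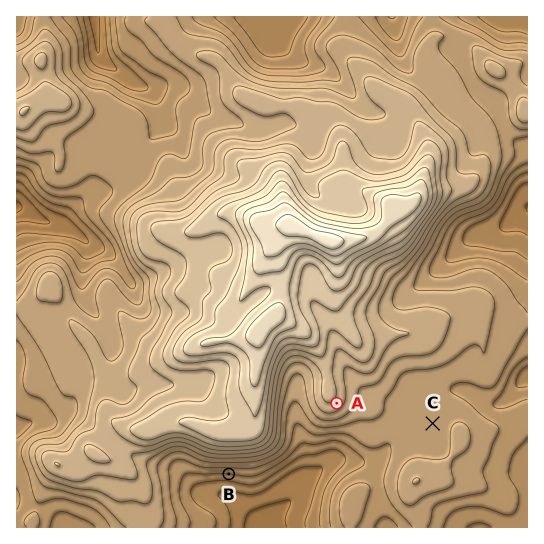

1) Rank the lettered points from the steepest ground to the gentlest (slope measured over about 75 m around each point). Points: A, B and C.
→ B A C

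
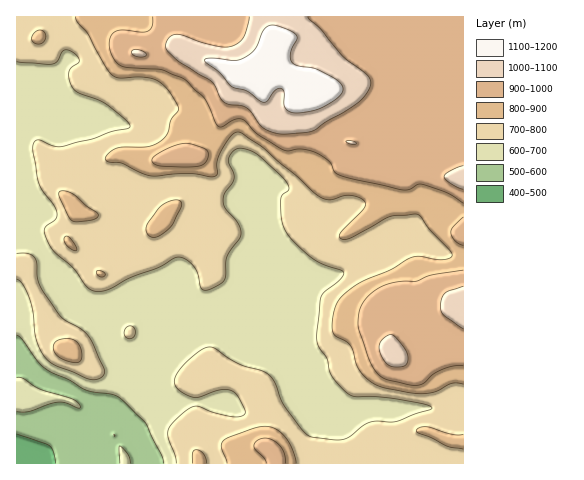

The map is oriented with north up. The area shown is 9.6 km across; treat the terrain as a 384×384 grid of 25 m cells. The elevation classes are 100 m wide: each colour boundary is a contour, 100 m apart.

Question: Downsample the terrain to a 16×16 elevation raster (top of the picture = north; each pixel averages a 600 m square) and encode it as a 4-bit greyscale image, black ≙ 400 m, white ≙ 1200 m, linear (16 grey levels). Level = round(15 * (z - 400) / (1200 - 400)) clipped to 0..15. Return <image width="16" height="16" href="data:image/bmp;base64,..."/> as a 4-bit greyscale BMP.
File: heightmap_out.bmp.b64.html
<image width="16" height="16" href="data:image/bmp;base64,Qk32AAAAAAAAAHYAAAAoAAAAEAAAABAAAAABAAQAAAAAAIAAAAATCwAAEwsAABAAAAAAAAAAAAAAABEREQAiIiIAMzMzAERERABVVVUAZmZmAHd3dwCIiIgAmZmZAKqqqgC7u7sAzMzMAN3d3QDu7u4A////ACI0RXiZZmZnMzRFZndVZndERFVmZlVndzZlVWZlVpupV2VVVVVXq7tWVVVVVVirq2VmVVVVVomqVnZ2ZlVnZ3hGdnd2Vnd3eUd2Z3ZWeImJVmeJhleZqqtVZ3mYiqu6qlVWZ4q93KqqVWd4rO3tu6pmabvN7ty6qneJq6rNy7qq"/>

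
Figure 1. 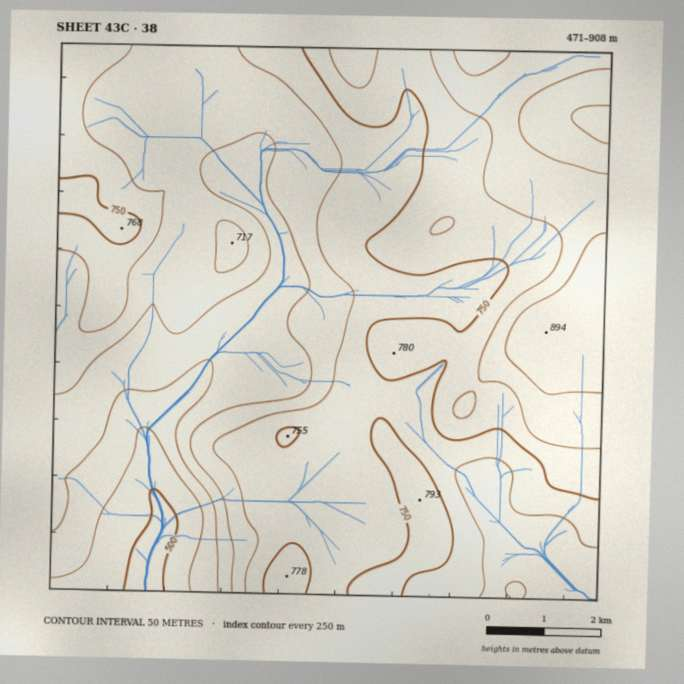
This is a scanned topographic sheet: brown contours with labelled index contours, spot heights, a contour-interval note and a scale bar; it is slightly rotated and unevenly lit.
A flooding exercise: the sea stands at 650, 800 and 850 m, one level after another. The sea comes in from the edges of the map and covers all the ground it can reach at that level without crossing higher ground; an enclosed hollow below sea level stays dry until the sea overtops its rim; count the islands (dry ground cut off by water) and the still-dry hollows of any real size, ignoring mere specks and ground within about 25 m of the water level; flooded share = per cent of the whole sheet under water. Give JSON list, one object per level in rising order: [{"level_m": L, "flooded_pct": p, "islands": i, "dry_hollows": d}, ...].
[{"level_m": 650, "flooded_pct": 19, "islands": 0, "dry_hollows": 0}, {"level_m": 800, "flooded_pct": 86, "islands": 0, "dry_hollows": 0}, {"level_m": 850, "flooded_pct": 94, "islands": 0, "dry_hollows": 0}]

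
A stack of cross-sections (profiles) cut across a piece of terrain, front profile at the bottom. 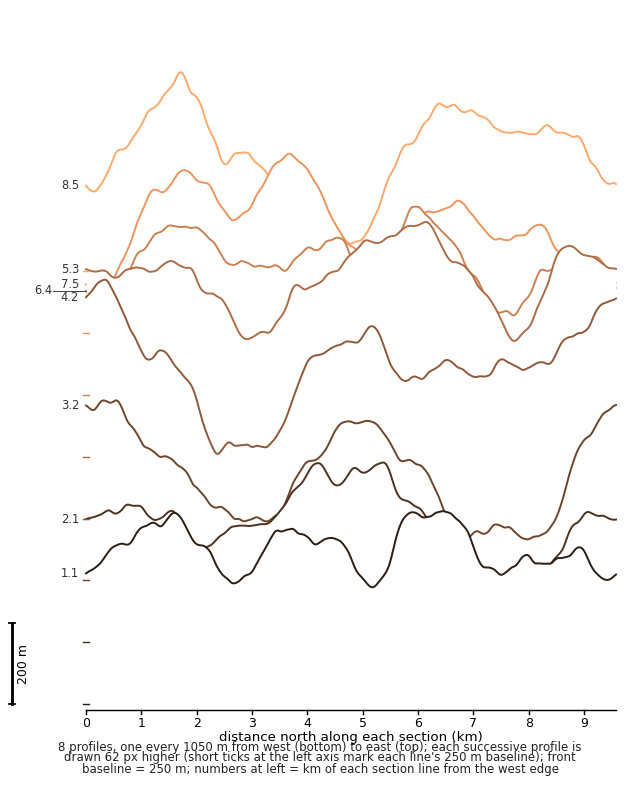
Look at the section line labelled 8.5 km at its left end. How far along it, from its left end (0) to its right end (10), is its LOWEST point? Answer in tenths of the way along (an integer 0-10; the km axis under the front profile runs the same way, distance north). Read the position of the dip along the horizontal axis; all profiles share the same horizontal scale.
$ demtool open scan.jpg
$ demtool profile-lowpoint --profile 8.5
5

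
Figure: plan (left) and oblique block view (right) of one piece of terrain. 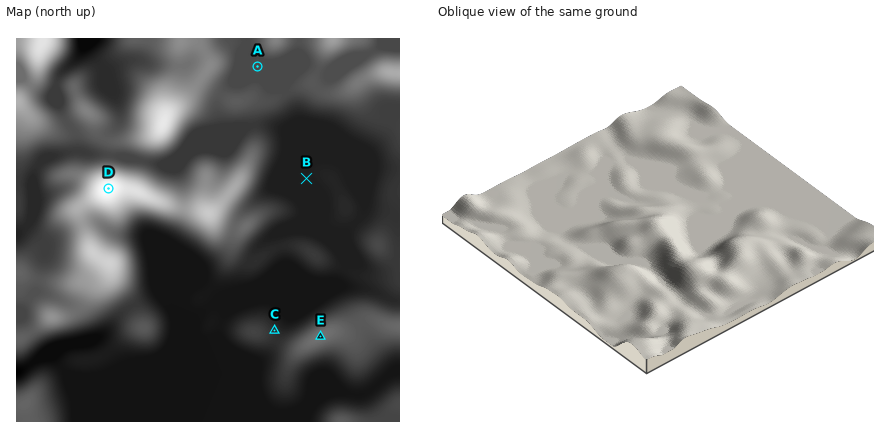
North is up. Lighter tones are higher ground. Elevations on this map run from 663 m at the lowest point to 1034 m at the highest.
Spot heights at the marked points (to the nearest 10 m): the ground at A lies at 770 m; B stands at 710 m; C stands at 730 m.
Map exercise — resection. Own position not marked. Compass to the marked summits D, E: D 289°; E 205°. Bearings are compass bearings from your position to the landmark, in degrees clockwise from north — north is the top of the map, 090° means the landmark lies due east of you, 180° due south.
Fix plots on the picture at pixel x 351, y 272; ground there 710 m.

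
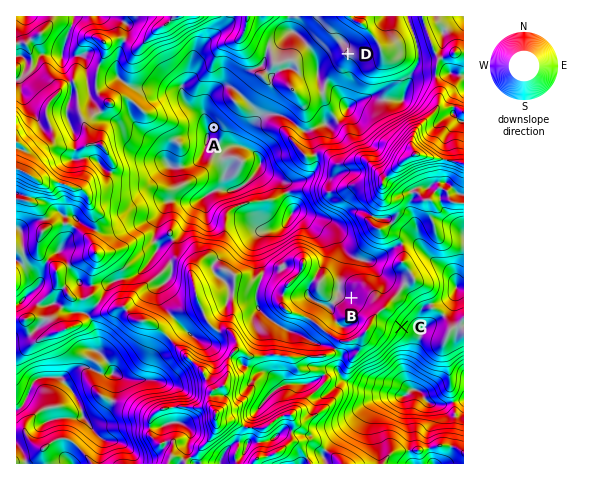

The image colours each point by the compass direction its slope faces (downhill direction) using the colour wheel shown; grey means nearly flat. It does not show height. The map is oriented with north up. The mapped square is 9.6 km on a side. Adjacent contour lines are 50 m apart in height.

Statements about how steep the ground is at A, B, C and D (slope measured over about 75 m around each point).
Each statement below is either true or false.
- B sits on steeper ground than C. false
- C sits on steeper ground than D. true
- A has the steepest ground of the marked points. false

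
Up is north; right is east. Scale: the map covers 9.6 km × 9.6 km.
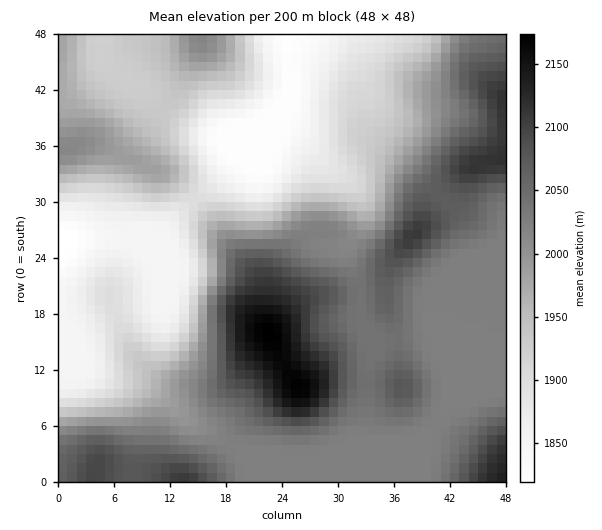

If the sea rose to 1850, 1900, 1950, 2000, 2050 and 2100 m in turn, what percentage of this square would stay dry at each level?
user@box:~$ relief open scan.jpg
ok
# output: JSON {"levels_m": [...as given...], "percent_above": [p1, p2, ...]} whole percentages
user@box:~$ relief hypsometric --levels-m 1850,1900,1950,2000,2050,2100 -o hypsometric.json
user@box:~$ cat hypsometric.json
{"levels_m": [1850, 1900, 1950, 2000, 2050, 2100], "percent_above": [90, 77, 63, 52, 24, 8]}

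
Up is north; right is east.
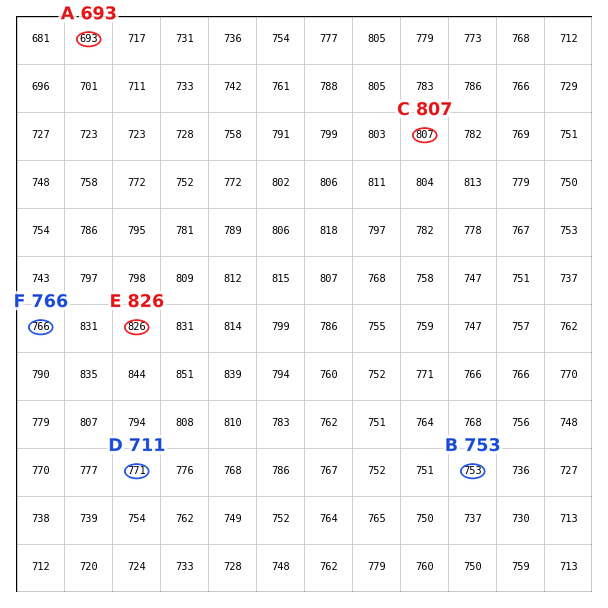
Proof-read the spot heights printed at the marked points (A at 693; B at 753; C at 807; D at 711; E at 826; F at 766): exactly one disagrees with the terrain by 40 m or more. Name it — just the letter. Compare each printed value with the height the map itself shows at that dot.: D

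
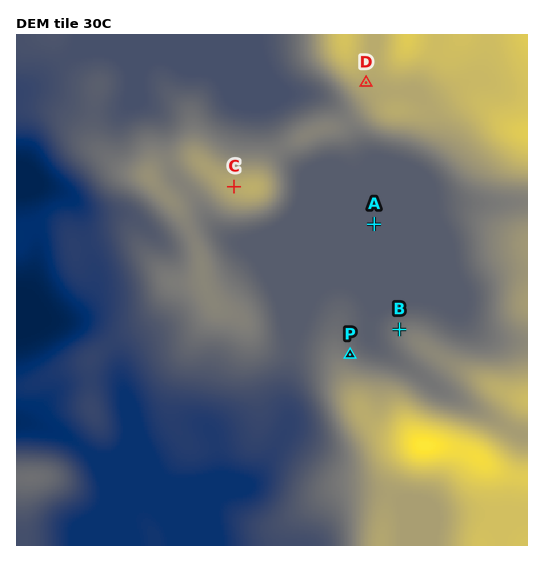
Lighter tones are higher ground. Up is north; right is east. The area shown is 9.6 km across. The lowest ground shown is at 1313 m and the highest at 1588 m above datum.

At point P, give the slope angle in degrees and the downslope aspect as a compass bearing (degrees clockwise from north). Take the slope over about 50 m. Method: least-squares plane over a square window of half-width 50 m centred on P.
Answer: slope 6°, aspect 39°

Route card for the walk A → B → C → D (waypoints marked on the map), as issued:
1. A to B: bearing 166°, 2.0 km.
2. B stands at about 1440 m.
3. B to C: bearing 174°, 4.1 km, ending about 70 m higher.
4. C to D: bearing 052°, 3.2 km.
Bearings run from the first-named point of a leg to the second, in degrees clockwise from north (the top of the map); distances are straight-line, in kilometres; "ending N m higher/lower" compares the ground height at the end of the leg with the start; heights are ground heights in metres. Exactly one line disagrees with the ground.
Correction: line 3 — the bearing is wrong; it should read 311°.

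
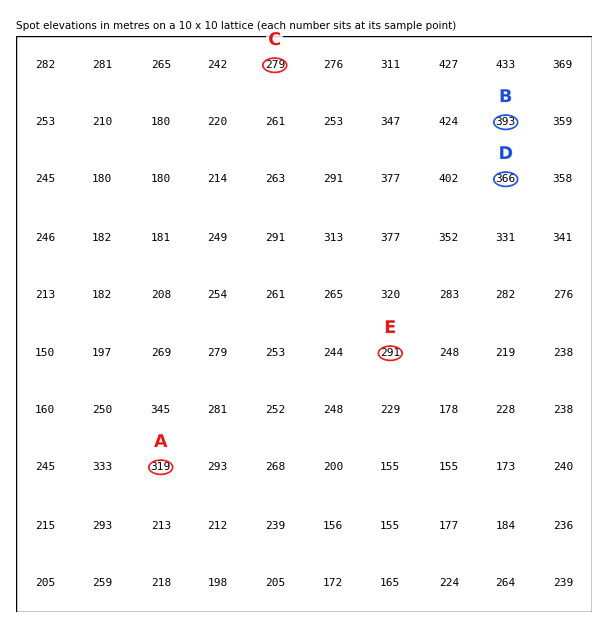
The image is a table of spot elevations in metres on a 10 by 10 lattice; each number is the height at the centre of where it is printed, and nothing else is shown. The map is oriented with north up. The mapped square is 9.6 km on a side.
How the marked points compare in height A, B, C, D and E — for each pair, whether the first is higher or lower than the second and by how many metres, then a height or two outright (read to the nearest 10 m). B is higher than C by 110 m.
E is lower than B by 100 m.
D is higher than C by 90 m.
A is lower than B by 70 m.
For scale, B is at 390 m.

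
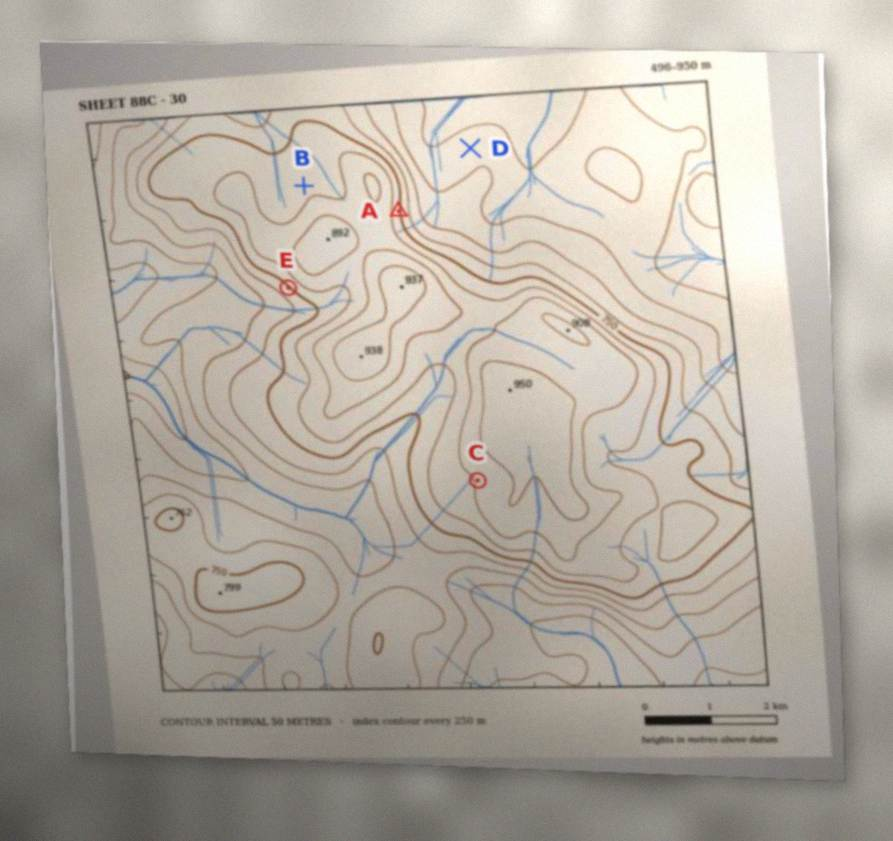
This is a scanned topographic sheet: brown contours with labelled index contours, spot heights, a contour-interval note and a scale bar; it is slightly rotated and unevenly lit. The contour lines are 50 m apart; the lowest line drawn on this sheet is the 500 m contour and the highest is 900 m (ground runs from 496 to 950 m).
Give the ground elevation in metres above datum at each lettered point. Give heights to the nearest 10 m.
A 760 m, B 790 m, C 850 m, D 580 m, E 740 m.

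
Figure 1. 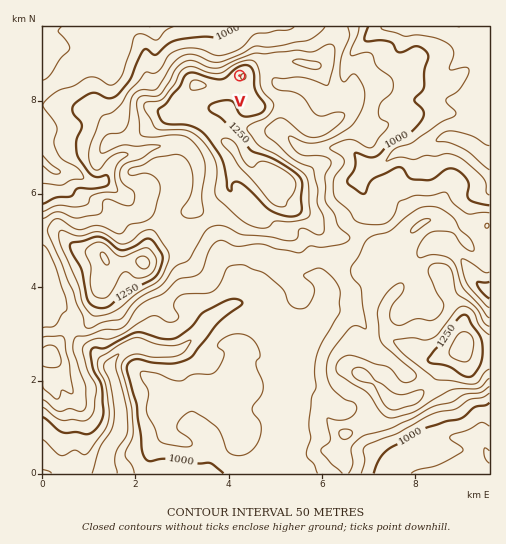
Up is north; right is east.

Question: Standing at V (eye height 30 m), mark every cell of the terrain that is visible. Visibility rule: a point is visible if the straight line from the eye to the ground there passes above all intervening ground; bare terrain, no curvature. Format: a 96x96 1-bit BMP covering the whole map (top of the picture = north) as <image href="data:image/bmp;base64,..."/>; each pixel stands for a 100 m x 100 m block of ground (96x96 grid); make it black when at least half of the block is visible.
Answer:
<image width="96" height="96" href="data:image/bmp;base64,Qk2+BAAAAAAAAD4AAAAoAAAAYAAAAGAAAAABAAEAAAAAAIAEAAATCwAAEwsAAAIAAAAAAAAA////AAAAAAAAAAAAAAAAAAAAAAAAAAAAAAAAAAAAAAAAAAAAAAAAAAAAAAAAAAAAAAAAAAAAAAAAAAAAAAAAAAAAAAAAAAAAAAAAAAAAAAAAAAAAAAAAAAAAAAAAAAAAAAAAAAAAAAAAAAAAAAAAAAAAAAAAAAAAAAAAAAAAAAAAAAAAAAAAAAAAAAAAAAAAAAAAAAAAAAAAAAAAAAAAAAAAAAAAAAAAAAAAAAAAAAAAAAAAAAAAAAAAAAAAAAAAAAAAAAAAAAAAAAAAAAAAAAAAgAAAAAAAAAAAAAABwAAAAAAAAAAAAAABwAAAAAAAAAAAAAAAAAAAAAAAAAAAAAAAAAAAAAAAAAAAAAAAAAAAAAAAAAAAAAAAAAAAAAAAAAAAAAAAAAAAAAAAAAAAAAAAeAAAAAAAAAAAAAAA/wAAAAAAAAAAAAAD/8AAAAAAAAAAAAAP/8AAAAAAAAAAAAA//+AAAAAAAAAAAAA///AAAAAAAAAAAAA///gAAAAAAAAAAAB///AAAAAAAAAAAAB//+AAAAAAAAAAAAB//+AAAAAAAAAAAADP//AAAAAAAAAAAADj//gAAAAAAAAAAADgf/AAAAAAAAAAAAHwf4AAAAAAAAAAAAHwfgAAAAAAAAAAAAH4fgAAAgAAAAAAAAP8/gAAAgAAAAAAAAP+/gAAAQAAAAAAAAf//gAAAQBAAAAAAAf//gAAAYHgAAAAAA///wAAA8fgAAAAAA/+PgAAB//gAAAAAA/4AAAAD//gAAAAAA/4AAAB///gAAAAAB/4AAAD///AAAAAAB/8AAAH///AAAAAAD/+AAQP/3+AAAAAAD/+AA4f/B+AAAAAAD//AA8cAAAAAAAAAD//wB8QAAAAAAAAAB//+B8AAAAAAAAAAAf///8AAAAAAAAAAAP///8AAAAAAAAAAAP//98AAAAAAAAAAAP//gAAAAAAAAAAAAP//gAAAAAAAAAAAAP//wAAAAAAAAGAAAAB/wAAAAAAAAMAAAAAf4AAAAAAAAYfgAAAH8AAAAAAAA5/wAAAB+AAAAAAAB//4AAAA/AAAAAAAD/4eAAAAeAAAAAAAD/gfAAAAMAAAAAAAD+AMAAAAAAAAAAAAH4AAAAAAAAAAAAAAPgAAAAAAAAAAAAAA/gAAAAAAAEAAAAAB/ABgAAAAAMAAAAAD+ADwAAAAAMAAAAAH8AD+AAAAAcAAAAA/8AH/gAAAAcAAAAf/8AP/wAAAA8AAAAf/+Af/8AAAB8AAAAH//gf/+AAAD8AAAAH/////+AAAD8AAAAH/////+AAAH8AAAAB//4f/nAAAZ8AAAAAf/gf/HAPAYcAAAAAf/AP/DB/AcEAAAAA//AP+DD/AcEAAAAA//Af+AA/AOEAAAAA/vA/8AAHAHEAAAAB/AB/8AAAAHkAAAAB/AB/8AAAAA0AAAAB/AD+GAAAAAEAAAAB/ABuHAAAAADAAAAP/gA/fgAAAAD//8cf/wA//gAAAAD///+//8Z//wAAAAD///+//////wAAAAD///+//////wAAAA8="/>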